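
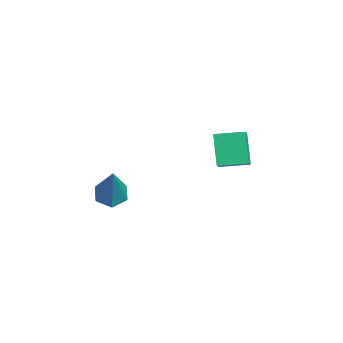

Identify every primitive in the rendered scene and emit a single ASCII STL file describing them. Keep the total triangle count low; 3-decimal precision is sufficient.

solid 
facet normal -0.650 0.343 -0.678
outer loop
vertex 1.36 2.703 1.544
vertex 1.747 3.702 1.678
vertex 2.217 2.494 0.617
endloop
endfacet
facet normal -0.359 -0.925 -0.123
outer loop
vertex 2.893 2.138 1.322
vertex 1.36 2.703 1.544
vertex 2.217 2.494 0.617
endloop
endfacet
facet normal -0.651 0.342 -0.678
outer loop
vertex 2.217 2.494 0.617
vertex 1.747 3.702 1.678
vertex 2.604 3.494 0.75
endloop
endfacet
facet normal 0.670 -0.163 -0.724
outer loop
vertex 2.604 3.494 0.75
vertex 2.893 2.138 1.322
vertex 2.217 2.494 0.617
endloop
endfacet
facet normal -0.670 0.162 0.724
outer loop
vertex 1.36 2.703 1.544
vertex 2.423 3.346 2.383
vertex 1.747 3.702 1.678
endloop
endfacet
facet normal -0.359 -0.925 -0.124
outer loop
vertex 2.036 2.346 2.25
vertex 1.36 2.703 1.544
vertex 2.893 2.138 1.322
endloop
endfacet
facet normal -0.670 0.163 0.724
outer loop
vertex 2.036 2.346 2.25
vertex 2.423 3.346 2.383
vertex 1.36 2.703 1.544
endloop
endfacet
facet normal 0.358 0.925 0.124
outer loop
vertex 1.747 3.702 1.678
vertex 2.423 3.346 2.383
vertex 2.604 3.494 0.75
endloop
endfacet
facet normal 0.670 -0.163 -0.724
outer loop
vertex 3.28 3.137 1.456
vertex 2.893 2.138 1.322
vertex 2.604 3.494 0.75
endloop
endfacet
facet normal 0.359 0.925 0.124
outer loop
vertex 2.604 3.494 0.75
vertex 2.423 3.346 2.383
vertex 3.28 3.137 1.456
endloop
endfacet
facet normal 0.651 -0.343 0.678
outer loop
vertex 3.28 3.137 1.456
vertex 2.036 2.346 2.25
vertex 2.893 2.138 1.322
endloop
endfacet
facet normal 0.650 -0.342 0.678
outer loop
vertex 2.423 3.346 2.383
vertex 2.036 2.346 2.25
vertex 3.28 3.137 1.456
endloop
endfacet
facet normal -0.407 0.093 -0.909
outer loop
vertex 2.456 -0.881 0.109
vertex 2.045 -1.309 0.249
vertex 1.925 -0.722 0.363
endloop
endfacet
facet normal 0.373 0.903 0.215
outer loop
vertex 2.456 -0.881 0.109
vertex 1.925 -0.722 0.363
vertex 2.835 -1.491 2.011
endloop
endfacet
facet normal -0.407 0.093 -0.909
outer loop
vertex 1.925 -0.722 0.363
vertex 2.045 -1.309 0.249
vertex 1.514 -1.15 0.503
endloop
endfacet
facet normal -0.488 0.656 0.576
outer loop
vertex 1.925 -0.722 0.363
vertex 1.514 -1.15 0.503
vertex 2.835 -1.491 2.011
endloop
endfacet
facet normal -0.407 0.094 -0.909
outer loop
vertex 1.514 -1.15 0.503
vertex 2.045 -1.309 0.249
vertex 1.633 -1.737 0.389
endloop
endfacet
facet normal -0.754 -0.269 0.599
outer loop
vertex 1.514 -1.15 0.503
vertex 1.633 -1.737 0.389
vertex 2.835 -1.491 2.011
endloop
endfacet
facet normal -0.407 0.094 -0.909
outer loop
vertex 1.633 -1.737 0.389
vertex 2.045 -1.309 0.249
vertex 2.164 -1.896 0.135
endloop
endfacet
facet normal -0.159 -0.952 0.262
outer loop
vertex 1.633 -1.737 0.389
vertex 2.164 -1.896 0.135
vertex 2.835 -1.491 2.011
endloop
endfacet
facet normal -0.408 0.094 -0.908
outer loop
vertex 2.164 -1.896 0.135
vertex 2.045 -1.309 0.249
vertex 2.576 -1.468 -0.006
endloop
endfacet
facet normal 0.701 -0.707 -0.098
outer loop
vertex 2.164 -1.896 0.135
vertex 2.576 -1.468 -0.006
vertex 2.835 -1.491 2.011
endloop
endfacet
facet normal -0.408 0.095 -0.908
outer loop
vertex 2.576 -1.468 -0.006
vertex 2.045 -1.309 0.249
vertex 2.456 -0.881 0.109
endloop
endfacet
facet normal 0.968 0.222 -0.122
outer loop
vertex 2.576 -1.468 -0.006
vertex 2.456 -0.881 0.109
vertex 2.835 -1.491 2.011
endloop
endfacet

endsolid


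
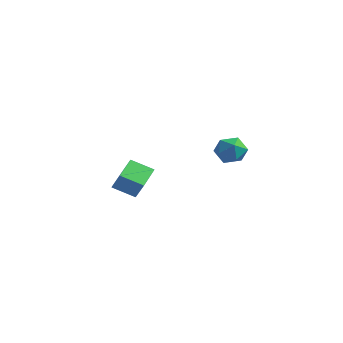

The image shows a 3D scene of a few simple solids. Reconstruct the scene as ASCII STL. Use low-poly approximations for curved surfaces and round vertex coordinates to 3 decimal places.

solid 
facet normal -0.559 0.091 -0.824
outer loop
vertex -4.128 -1.777 -1.434
vertex -4.689 -0.477 -0.91
vertex -3.179 -1.137 -2.007
endloop
endfacet
facet normal 0.371 -0.861 -0.347
outer loop
vertex -2.531 -1.243 -1.05
vertex -4.128 -1.777 -1.434
vertex -3.179 -1.137 -2.007
endloop
endfacet
facet normal -0.559 0.092 -0.824
outer loop
vertex -3.179 -1.137 -2.007
vertex -4.689 -0.477 -0.91
vertex -3.74 0.163 -1.482
endloop
endfacet
facet normal 0.742 0.500 -0.447
outer loop
vertex -3.74 0.163 -1.482
vertex -2.531 -1.243 -1.05
vertex -3.179 -1.137 -2.007
endloop
endfacet
facet normal -0.742 -0.500 0.447
outer loop
vertex -4.128 -1.777 -1.434
vertex -4.041 -0.583 0.047
vertex -4.689 -0.477 -0.91
endloop
endfacet
facet normal 0.371 -0.861 -0.347
outer loop
vertex -3.48 -1.883 -0.478
vertex -4.128 -1.777 -1.434
vertex -2.531 -1.243 -1.05
endloop
endfacet
facet normal -0.741 -0.500 0.447
outer loop
vertex -3.48 -1.883 -0.478
vertex -4.041 -0.583 0.047
vertex -4.128 -1.777 -1.434
endloop
endfacet
facet normal -0.372 0.861 0.347
outer loop
vertex -4.689 -0.477 -0.91
vertex -4.041 -0.583 0.047
vertex -3.74 0.163 -1.482
endloop
endfacet
facet normal 0.742 0.500 -0.447
outer loop
vertex -3.092 0.057 -0.526
vertex -2.531 -1.243 -1.05
vertex -3.74 0.163 -1.482
endloop
endfacet
facet normal -0.371 0.861 0.347
outer loop
vertex -3.74 0.163 -1.482
vertex -4.041 -0.583 0.047
vertex -3.092 0.057 -0.526
endloop
endfacet
facet normal 0.559 -0.091 0.824
outer loop
vertex -3.092 0.057 -0.526
vertex -3.48 -1.883 -0.478
vertex -2.531 -1.243 -1.05
endloop
endfacet
facet normal 0.559 -0.091 0.824
outer loop
vertex -4.041 -0.583 0.047
vertex -3.48 -1.883 -0.478
vertex -3.092 0.057 -0.526
endloop
endfacet
facet normal -0.970 0.175 -0.171
outer loop
vertex 1.808 -0.316 1.771
vertex 1.609 -1.027 2.173
vertex 1.664 -0.304 2.6
endloop
endfacet
facet normal -0.606 0.787 -0.117
outer loop
vertex 1.808 -0.316 1.771
vertex 1.664 -0.304 2.6
vertex 2.302 0.14 2.277
endloop
endfacet
facet normal -0.094 0.784 -0.614
outer loop
vertex 1.808 -0.316 1.771
vertex 2.302 0.14 2.277
vertex 2.641 -0.309 1.652
endloop
endfacet
facet normal -0.141 0.172 -0.975
outer loop
vertex 1.808 -0.316 1.771
vertex 2.641 -0.309 1.652
vertex 2.212 -1.03 1.587
endloop
endfacet
facet normal -0.683 -0.205 -0.701
outer loop
vertex 1.808 -0.316 1.771
vertex 2.212 -1.03 1.587
vertex 1.609 -1.027 2.173
endloop
endfacet
facet normal -0.292 0.800 0.524
outer loop
vertex 2.302 0.14 2.277
vertex 1.664 -0.304 2.6
vertex 2.408 -0.29 2.993
endloop
endfacet
facet normal -0.880 -0.190 0.435
outer loop
vertex 1.664 -0.304 2.6
vertex 1.609 -1.027 2.173
vertex 1.979 -1.011 2.928
endloop
endfacet
facet normal -0.415 -0.806 -0.423
outer loop
vertex 1.609 -1.027 2.173
vertex 2.212 -1.03 1.587
vertex 2.318 -1.46 2.303
endloop
endfacet
facet normal 0.461 -0.196 -0.866
outer loop
vertex 2.212 -1.03 1.587
vertex 2.641 -0.309 1.652
vertex 2.956 -1.016 1.98
endloop
endfacet
facet normal 0.537 0.796 -0.280
outer loop
vertex 2.641 -0.309 1.652
vertex 2.302 0.14 2.277
vertex 3.011 -0.293 2.407
endloop
endfacet
facet normal 0.141 -0.172 0.975
outer loop
vertex 2.812 -1.004 2.809
vertex 2.408 -0.29 2.993
vertex 1.979 -1.011 2.928
endloop
endfacet
facet normal 0.094 -0.784 0.614
outer loop
vertex 2.812 -1.004 2.809
vertex 1.979 -1.011 2.928
vertex 2.318 -1.46 2.303
endloop
endfacet
facet normal 0.606 -0.787 0.117
outer loop
vertex 2.812 -1.004 2.809
vertex 2.318 -1.46 2.303
vertex 2.956 -1.016 1.98
endloop
endfacet
facet normal 0.970 -0.175 0.171
outer loop
vertex 2.812 -1.004 2.809
vertex 2.956 -1.016 1.98
vertex 3.011 -0.293 2.407
endloop
endfacet
facet normal 0.683 0.205 0.701
outer loop
vertex 2.812 -1.004 2.809
vertex 3.011 -0.293 2.407
vertex 2.408 -0.29 2.993
endloop
endfacet
facet normal -0.461 0.196 0.866
outer loop
vertex 1.979 -1.011 2.928
vertex 2.408 -0.29 2.993
vertex 1.664 -0.304 2.6
endloop
endfacet
facet normal -0.537 -0.796 0.280
outer loop
vertex 2.318 -1.46 2.303
vertex 1.979 -1.011 2.928
vertex 1.609 -1.027 2.173
endloop
endfacet
facet normal 0.292 -0.800 -0.524
outer loop
vertex 2.956 -1.016 1.98
vertex 2.318 -1.46 2.303
vertex 2.212 -1.03 1.587
endloop
endfacet
facet normal 0.880 0.190 -0.435
outer loop
vertex 3.011 -0.293 2.407
vertex 2.956 -1.016 1.98
vertex 2.641 -0.309 1.652
endloop
endfacet
facet normal 0.415 0.806 0.423
outer loop
vertex 2.408 -0.29 2.993
vertex 3.011 -0.293 2.407
vertex 2.302 0.14 2.277
endloop
endfacet

endsolid


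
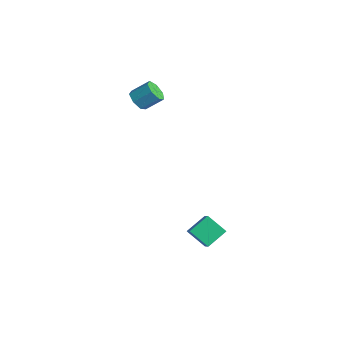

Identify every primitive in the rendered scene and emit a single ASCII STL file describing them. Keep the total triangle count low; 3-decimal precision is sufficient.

solid 
facet normal -0.670 0.351 -0.654
outer loop
vertex 2.764 -2.803 -3.148
vertex 3.676 -2.357 -3.842
vertex 2.811 -3.856 -3.761
endloop
endfacet
facet normal -0.741 -0.362 0.565
outer loop
vertex 4.044 -4.503 -2.558
vertex 2.764 -2.803 -3.148
vertex 2.811 -3.856 -3.761
endloop
endfacet
facet normal -0.670 0.351 -0.654
outer loop
vertex 2.811 -3.856 -3.761
vertex 3.676 -2.357 -3.842
vertex 3.723 -3.411 -4.456
endloop
endfacet
facet normal 0.038 -0.863 -0.503
outer loop
vertex 3.723 -3.411 -4.456
vertex 4.044 -4.503 -2.558
vertex 2.811 -3.856 -3.761
endloop
endfacet
facet normal -0.039 0.863 0.504
outer loop
vertex 2.764 -2.803 -3.148
vertex 4.909 -3.004 -2.639
vertex 3.676 -2.357 -3.842
endloop
endfacet
facet normal -0.741 -0.362 0.565
outer loop
vertex 3.997 -3.449 -1.944
vertex 2.764 -2.803 -3.148
vertex 4.044 -4.503 -2.558
endloop
endfacet
facet normal -0.038 0.864 0.503
outer loop
vertex 3.997 -3.449 -1.944
vertex 4.909 -3.004 -2.639
vertex 2.764 -2.803 -3.148
endloop
endfacet
facet normal 0.741 0.362 -0.565
outer loop
vertex 3.676 -2.357 -3.842
vertex 4.909 -3.004 -2.639
vertex 3.723 -3.411 -4.456
endloop
endfacet
facet normal 0.039 -0.863 -0.503
outer loop
vertex 4.956 -4.057 -3.252
vertex 4.044 -4.503 -2.558
vertex 3.723 -3.411 -4.456
endloop
endfacet
facet normal 0.741 0.362 -0.565
outer loop
vertex 3.723 -3.411 -4.456
vertex 4.909 -3.004 -2.639
vertex 4.956 -4.057 -3.252
endloop
endfacet
facet normal 0.670 -0.351 0.654
outer loop
vertex 4.956 -4.057 -3.252
vertex 3.997 -3.449 -1.944
vertex 4.044 -4.503 -2.558
endloop
endfacet
facet normal 0.670 -0.351 0.654
outer loop
vertex 4.909 -3.004 -2.639
vertex 3.997 -3.449 -1.944
vertex 4.956 -4.057 -3.252
endloop
endfacet
facet normal -0.395 -0.679 -0.619
outer loop
vertex -2.013 -3.827 2.702
vertex -2.376 -3.347 2.407
vertex -1.761 -3.562 2.25
endloop
endfacet
facet normal 0.810 -0.576 0.114
outer loop
vertex -2.013 -3.827 2.702
vertex -1.761 -3.562 2.25
vertex -1.562 -3.054 3.407
endloop
endfacet
facet normal 0.810 -0.575 0.113
outer loop
vertex -1.562 -3.054 3.407
vertex -1.761 -3.562 2.25
vertex -1.31 -2.788 2.955
endloop
endfacet
facet normal 0.397 0.677 0.620
outer loop
vertex -1.562 -3.054 3.407
vertex -1.31 -2.788 2.955
vertex -1.924 -2.573 3.113
endloop
endfacet
facet normal -0.395 -0.679 -0.618
outer loop
vertex -1.761 -3.562 2.25
vertex -2.376 -3.347 2.407
vertex -1.972 -3.135 1.916
endloop
endfacet
facet normal 0.844 -0.003 -0.537
outer loop
vertex -1.761 -3.562 2.25
vertex -1.972 -3.135 1.916
vertex -1.31 -2.788 2.955
endloop
endfacet
facet normal 0.844 -0.003 -0.537
outer loop
vertex -1.31 -2.788 2.955
vertex -1.972 -3.135 1.916
vertex -1.52 -2.361 2.622
endloop
endfacet
facet normal 0.397 0.678 0.619
outer loop
vertex -1.31 -2.788 2.955
vertex -1.52 -2.361 2.622
vertex -1.924 -2.573 3.113
endloop
endfacet
facet normal -0.397 -0.677 -0.619
outer loop
vertex -1.972 -3.135 1.916
vertex -2.376 -3.347 2.407
vertex -2.487 -2.867 1.953
endloop
endfacet
facet normal 0.242 0.573 -0.783
outer loop
vertex -1.972 -3.135 1.916
vertex -2.487 -2.867 1.953
vertex -1.52 -2.361 2.622
endloop
endfacet
facet normal 0.242 0.573 -0.783
outer loop
vertex -1.52 -2.361 2.622
vertex -2.487 -2.867 1.953
vertex -2.035 -2.094 2.658
endloop
endfacet
facet normal 0.395 0.679 0.618
outer loop
vertex -1.52 -2.361 2.622
vertex -2.035 -2.094 2.658
vertex -1.924 -2.573 3.113
endloop
endfacet
facet normal -0.396 -0.678 -0.620
outer loop
vertex -2.487 -2.867 1.953
vertex -2.376 -3.347 2.407
vertex -2.918 -2.961 2.331
endloop
endfacet
facet normal -0.541 0.717 -0.439
outer loop
vertex -2.487 -2.867 1.953
vertex -2.918 -2.961 2.331
vertex -2.035 -2.094 2.658
endloop
endfacet
facet normal -0.541 0.717 -0.440
outer loop
vertex -2.035 -2.094 2.658
vertex -2.918 -2.961 2.331
vertex -2.467 -2.187 3.037
endloop
endfacet
facet normal 0.396 0.679 0.618
outer loop
vertex -2.035 -2.094 2.658
vertex -2.467 -2.187 3.037
vertex -1.924 -2.573 3.113
endloop
endfacet
facet normal -0.396 -0.678 -0.618
outer loop
vertex -2.918 -2.961 2.331
vertex -2.376 -3.347 2.407
vertex -2.941 -3.345 2.767
endloop
endfacet
facet normal -0.918 0.321 0.234
outer loop
vertex -2.918 -2.961 2.331
vertex -2.941 -3.345 2.767
vertex -2.467 -2.187 3.037
endloop
endfacet
facet normal -0.917 0.320 0.236
outer loop
vertex -2.467 -2.187 3.037
vertex -2.941 -3.345 2.767
vertex -2.489 -2.571 3.473
endloop
endfacet
facet normal 0.396 0.679 0.618
outer loop
vertex -2.467 -2.187 3.037
vertex -2.489 -2.571 3.473
vertex -1.924 -2.573 3.113
endloop
endfacet
facet normal -0.396 -0.679 -0.618
outer loop
vertex -2.941 -3.345 2.767
vertex -2.376 -3.347 2.407
vertex -2.538 -3.73 2.932
endloop
endfacet
facet normal -0.602 -0.317 0.733
outer loop
vertex -2.941 -3.345 2.767
vertex -2.538 -3.73 2.932
vertex -2.489 -2.571 3.473
endloop
endfacet
facet normal -0.603 -0.316 0.733
outer loop
vertex -2.489 -2.571 3.473
vertex -2.538 -3.73 2.932
vertex -2.087 -2.957 3.637
endloop
endfacet
facet normal 0.397 0.677 0.620
outer loop
vertex -2.489 -2.571 3.473
vertex -2.087 -2.957 3.637
vertex -1.924 -2.573 3.113
endloop
endfacet
facet normal -0.396 -0.679 -0.618
outer loop
vertex -2.538 -3.73 2.932
vertex -2.376 -3.347 2.407
vertex -2.013 -3.827 2.702
endloop
endfacet
facet normal 0.165 -0.715 0.679
outer loop
vertex -2.538 -3.73 2.932
vertex -2.013 -3.827 2.702
vertex -2.087 -2.957 3.637
endloop
endfacet
facet normal 0.165 -0.715 0.679
outer loop
vertex -2.087 -2.957 3.637
vertex -2.013 -3.827 2.702
vertex -1.562 -3.054 3.407
endloop
endfacet
facet normal 0.397 0.677 0.620
outer loop
vertex -2.087 -2.957 3.637
vertex -1.562 -3.054 3.407
vertex -1.924 -2.573 3.113
endloop
endfacet

endsolid


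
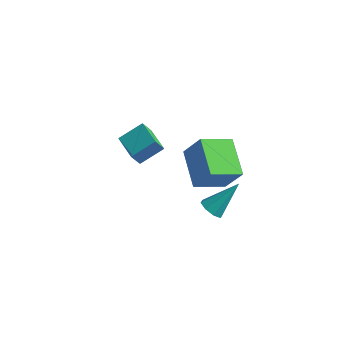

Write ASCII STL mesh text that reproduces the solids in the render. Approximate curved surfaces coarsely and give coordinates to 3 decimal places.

solid 
facet normal -0.628 0.687 0.365
outer loop
vertex -0.684 1.011 -0.24
vertex 0.296 2.259 -0.904
vertex -1.532 0.956 -1.597
endloop
endfacet
facet normal -0.570 -0.726 0.386
outer loop
vertex -0.256 -0.439 -2.336
vertex -0.684 1.011 -0.24
vertex -1.532 0.956 -1.597
endloop
endfacet
facet normal -0.628 0.687 0.364
outer loop
vertex -1.532 0.956 -1.597
vertex 0.296 2.259 -0.904
vertex -0.551 2.204 -2.26
endloop
endfacet
facet normal -0.529 -0.035 -0.848
outer loop
vertex -0.551 2.204 -2.26
vertex -0.256 -0.439 -2.336
vertex -1.532 0.956 -1.597
endloop
endfacet
facet normal 0.529 0.035 0.848
outer loop
vertex -0.684 1.011 -0.24
vertex 1.572 0.864 -1.643
vertex 0.296 2.259 -0.904
endloop
endfacet
facet normal -0.570 -0.726 0.386
outer loop
vertex 0.591 -0.384 -0.98
vertex -0.684 1.011 -0.24
vertex -0.256 -0.439 -2.336
endloop
endfacet
facet normal 0.529 0.034 0.848
outer loop
vertex 0.591 -0.384 -0.98
vertex 1.572 0.864 -1.643
vertex -0.684 1.011 -0.24
endloop
endfacet
facet normal 0.570 0.726 -0.385
outer loop
vertex 0.296 2.259 -0.904
vertex 1.572 0.864 -1.643
vertex -0.551 2.204 -2.26
endloop
endfacet
facet normal -0.530 -0.035 -0.847
outer loop
vertex 0.724 0.809 -3.0
vertex -0.256 -0.439 -2.336
vertex -0.551 2.204 -2.26
endloop
endfacet
facet normal 0.570 0.726 -0.386
outer loop
vertex -0.551 2.204 -2.26
vertex 1.572 0.864 -1.643
vertex 0.724 0.809 -3.0
endloop
endfacet
facet normal 0.628 -0.687 -0.365
outer loop
vertex 0.724 0.809 -3.0
vertex 0.591 -0.384 -0.98
vertex -0.256 -0.439 -2.336
endloop
endfacet
facet normal 0.628 -0.687 -0.365
outer loop
vertex 1.572 0.864 -1.643
vertex 0.591 -0.384 -0.98
vertex 0.724 0.809 -3.0
endloop
endfacet
facet normal -0.536 -0.689 -0.489
outer loop
vertex -3.735 -0.005 -2.243
vertex -4.878 0.793 -2.115
vertex -3.526 0.43 -3.085
endloop
endfacet
facet normal 0.817 -0.570 -0.092
outer loop
vertex -2.782 1.387 -2.405
vertex -3.735 -0.005 -2.243
vertex -3.526 0.43 -3.085
endloop
endfacet
facet normal -0.536 -0.689 -0.489
outer loop
vertex -3.526 0.43 -3.085
vertex -4.878 0.793 -2.115
vertex -4.669 1.228 -2.957
endloop
endfacet
facet normal 0.216 0.448 -0.867
outer loop
vertex -4.669 1.228 -2.957
vertex -2.782 1.387 -2.405
vertex -3.526 0.43 -3.085
endloop
endfacet
facet normal -0.216 -0.448 0.867
outer loop
vertex -3.735 -0.005 -2.243
vertex -4.134 1.75 -1.435
vertex -4.878 0.793 -2.115
endloop
endfacet
facet normal 0.817 -0.570 -0.092
outer loop
vertex -2.991 0.952 -1.563
vertex -3.735 -0.005 -2.243
vertex -2.782 1.387 -2.405
endloop
endfacet
facet normal -0.216 -0.448 0.867
outer loop
vertex -2.991 0.952 -1.563
vertex -4.134 1.75 -1.435
vertex -3.735 -0.005 -2.243
endloop
endfacet
facet normal -0.817 0.570 0.092
outer loop
vertex -4.878 0.793 -2.115
vertex -4.134 1.75 -1.435
vertex -4.669 1.228 -2.957
endloop
endfacet
facet normal 0.216 0.448 -0.867
outer loop
vertex -3.925 2.185 -2.277
vertex -2.782 1.387 -2.405
vertex -4.669 1.228 -2.957
endloop
endfacet
facet normal -0.817 0.570 0.092
outer loop
vertex -4.669 1.228 -2.957
vertex -4.134 1.75 -1.435
vertex -3.925 2.185 -2.277
endloop
endfacet
facet normal 0.536 0.689 0.489
outer loop
vertex -3.925 2.185 -2.277
vertex -2.991 0.952 -1.563
vertex -2.782 1.387 -2.405
endloop
endfacet
facet normal 0.536 0.689 0.489
outer loop
vertex -4.134 1.75 -1.435
vertex -2.991 0.952 -1.563
vertex -3.925 2.185 -2.277
endloop
endfacet
facet normal -0.419 -0.582 -0.697
outer loop
vertex 2.236 -3.213 -0.443
vertex 1.88 -2.739 -0.625
vertex 2.44 -2.953 -0.783
endloop
endfacet
facet normal 0.889 -0.397 0.229
outer loop
vertex 2.236 -3.213 -0.443
vertex 2.44 -2.953 -0.783
vertex 2.64 -1.681 0.645
endloop
endfacet
facet normal -0.419 -0.580 -0.698
outer loop
vertex 2.44 -2.953 -0.783
vertex 1.88 -2.739 -0.625
vertex 2.317 -2.567 -1.03
endloop
endfacet
facet normal 0.956 0.139 -0.258
outer loop
vertex 2.44 -2.953 -0.783
vertex 2.317 -2.567 -1.03
vertex 2.64 -1.681 0.645
endloop
endfacet
facet normal -0.418 -0.582 -0.698
outer loop
vertex 2.317 -2.567 -1.03
vertex 1.88 -2.739 -0.625
vertex 1.937 -2.282 -1.04
endloop
endfacet
facet normal 0.537 0.699 -0.473
outer loop
vertex 2.317 -2.567 -1.03
vertex 1.937 -2.282 -1.04
vertex 2.64 -1.681 0.645
endloop
endfacet
facet normal -0.418 -0.582 -0.698
outer loop
vertex 1.937 -2.282 -1.04
vertex 1.88 -2.739 -0.625
vertex 1.524 -2.265 -0.807
endloop
endfacet
facet normal -0.123 0.950 -0.287
outer loop
vertex 1.937 -2.282 -1.04
vertex 1.524 -2.265 -0.807
vertex 2.64 -1.681 0.645
endloop
endfacet
facet normal -0.417 -0.581 -0.699
outer loop
vertex 1.524 -2.265 -0.807
vertex 1.88 -2.739 -0.625
vertex 1.32 -2.526 -0.468
endloop
endfacet
facet normal -0.638 0.746 0.190
outer loop
vertex 1.524 -2.265 -0.807
vertex 1.32 -2.526 -0.468
vertex 2.64 -1.681 0.645
endloop
endfacet
facet normal -0.417 -0.582 -0.698
outer loop
vertex 1.32 -2.526 -0.468
vertex 1.88 -2.739 -0.625
vertex 1.443 -2.912 -0.22
endloop
endfacet
facet normal -0.705 0.210 0.677
outer loop
vertex 1.32 -2.526 -0.468
vertex 1.443 -2.912 -0.22
vertex 2.64 -1.681 0.645
endloop
endfacet
facet normal -0.417 -0.582 -0.698
outer loop
vertex 1.443 -2.912 -0.22
vertex 1.88 -2.739 -0.625
vertex 1.823 -3.196 -0.21
endloop
endfacet
facet normal -0.285 -0.350 0.892
outer loop
vertex 1.443 -2.912 -0.22
vertex 1.823 -3.196 -0.21
vertex 2.64 -1.681 0.645
endloop
endfacet
facet normal -0.418 -0.582 -0.698
outer loop
vertex 1.823 -3.196 -0.21
vertex 1.88 -2.739 -0.625
vertex 2.236 -3.213 -0.443
endloop
endfacet
facet normal 0.374 -0.601 0.707
outer loop
vertex 1.823 -3.196 -0.21
vertex 2.236 -3.213 -0.443
vertex 2.64 -1.681 0.645
endloop
endfacet

endsolid


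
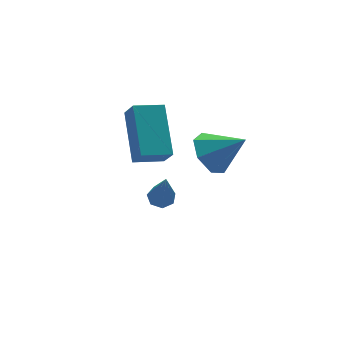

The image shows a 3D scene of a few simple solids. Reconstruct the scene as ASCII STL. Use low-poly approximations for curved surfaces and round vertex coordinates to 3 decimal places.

solid 
facet normal -0.966 0.177 0.190
outer loop
vertex 0.978 3.421 2.04
vertex 0.937 3.996 1.297
vertex 0.441 1.802 0.815
endloop
endfacet
facet normal 0.043 -0.612 0.790
outer loop
vertex 1.523 1.604 0.603
vertex 0.978 3.421 2.04
vertex 0.441 1.802 0.815
endloop
endfacet
facet normal -0.966 0.177 0.190
outer loop
vertex 0.441 1.802 0.815
vertex 0.937 3.996 1.297
vertex 0.4 2.377 0.073
endloop
endfacet
facet normal -0.255 -0.771 -0.583
outer loop
vertex 0.4 2.377 0.073
vertex 1.523 1.604 0.603
vertex 0.441 1.802 0.815
endloop
endfacet
facet normal 0.255 0.771 0.583
outer loop
vertex 0.978 3.421 2.04
vertex 2.019 3.798 1.085
vertex 0.937 3.996 1.297
endloop
endfacet
facet normal 0.044 -0.612 0.790
outer loop
vertex 2.06 3.223 1.827
vertex 0.978 3.421 2.04
vertex 1.523 1.604 0.603
endloop
endfacet
facet normal 0.256 0.771 0.583
outer loop
vertex 2.06 3.223 1.827
vertex 2.019 3.798 1.085
vertex 0.978 3.421 2.04
endloop
endfacet
facet normal -0.043 0.612 -0.790
outer loop
vertex 0.937 3.996 1.297
vertex 2.019 3.798 1.085
vertex 0.4 2.377 0.073
endloop
endfacet
facet normal -0.256 -0.771 -0.583
outer loop
vertex 1.482 2.179 -0.14
vertex 1.523 1.604 0.603
vertex 0.4 2.377 0.073
endloop
endfacet
facet normal -0.043 0.612 -0.790
outer loop
vertex 0.4 2.377 0.073
vertex 2.019 3.798 1.085
vertex 1.482 2.179 -0.14
endloop
endfacet
facet normal 0.966 -0.177 -0.190
outer loop
vertex 1.482 2.179 -0.14
vertex 2.06 3.223 1.827
vertex 1.523 1.604 0.603
endloop
endfacet
facet normal 0.966 -0.176 -0.190
outer loop
vertex 2.019 3.798 1.085
vertex 2.06 3.223 1.827
vertex 1.482 2.179 -0.14
endloop
endfacet
facet normal 0.138 0.445 -0.885
outer loop
vertex 2.114 2.571 -2.416
vertex 1.622 2.658 -2.449
vertex 1.978 2.947 -2.248
endloop
endfacet
facet normal 0.883 0.116 0.455
outer loop
vertex 2.114 2.571 -2.416
vertex 1.978 2.947 -2.248
vertex 1.358 1.802 -0.751
endloop
endfacet
facet normal 0.138 0.445 -0.885
outer loop
vertex 1.978 2.947 -2.248
vertex 1.622 2.658 -2.449
vertex 1.574 3.106 -2.231
endloop
endfacet
facet normal 0.300 0.693 0.655
outer loop
vertex 1.978 2.947 -2.248
vertex 1.574 3.106 -2.231
vertex 1.358 1.802 -0.751
endloop
endfacet
facet normal 0.138 0.445 -0.885
outer loop
vertex 1.574 3.106 -2.231
vertex 1.622 2.658 -2.449
vertex 1.207 2.928 -2.378
endloop
endfacet
facet normal -0.532 0.672 0.515
outer loop
vertex 1.574 3.106 -2.231
vertex 1.207 2.928 -2.378
vertex 1.358 1.802 -0.751
endloop
endfacet
facet normal 0.138 0.445 -0.885
outer loop
vertex 1.207 2.928 -2.378
vertex 1.622 2.658 -2.449
vertex 1.153 2.547 -2.578
endloop
endfacet
facet normal -0.988 0.067 0.138
outer loop
vertex 1.207 2.928 -2.378
vertex 1.153 2.547 -2.578
vertex 1.358 1.802 -0.751
endloop
endfacet
facet normal 0.137 0.448 -0.884
outer loop
vertex 1.153 2.547 -2.578
vertex 1.622 2.658 -2.449
vertex 1.452 2.25 -2.682
endloop
endfacet
facet normal -0.724 -0.663 -0.189
outer loop
vertex 1.153 2.547 -2.578
vertex 1.452 2.25 -2.682
vertex 1.358 1.802 -0.751
endloop
endfacet
facet normal 0.139 0.447 -0.884
outer loop
vertex 1.452 2.25 -2.682
vertex 1.622 2.658 -2.449
vertex 1.88 2.261 -2.609
endloop
endfacet
facet normal 0.063 -0.973 -0.223
outer loop
vertex 1.452 2.25 -2.682
vertex 1.88 2.261 -2.609
vertex 1.358 1.802 -0.751
endloop
endfacet
facet normal 0.138 0.446 -0.884
outer loop
vertex 1.88 2.261 -2.609
vertex 1.622 2.658 -2.449
vertex 2.114 2.571 -2.416
endloop
endfacet
facet normal 0.777 -0.626 0.064
outer loop
vertex 1.88 2.261 -2.609
vertex 2.114 2.571 -2.416
vertex 1.358 1.802 -0.751
endloop
endfacet
facet normal -0.614 0.501 -0.610
outer loop
vertex 2.388 0.256 1.907
vertex 1.801 -0.382 1.974
vertex 1.889 0.328 2.468
endloop
endfacet
facet normal 0.673 0.514 0.532
outer loop
vertex 2.388 0.256 1.907
vertex 1.889 0.328 2.468
vertex 2.679 -1.098 2.846
endloop
endfacet
facet normal -0.613 0.501 -0.611
outer loop
vertex 1.889 0.328 2.468
vertex 1.801 -0.382 1.974
vertex 1.323 -0.134 2.657
endloop
endfacet
facet normal 0.077 0.295 0.952
outer loop
vertex 1.889 0.328 2.468
vertex 1.323 -0.134 2.657
vertex 2.679 -1.098 2.846
endloop
endfacet
facet normal -0.613 0.501 -0.611
outer loop
vertex 1.323 -0.134 2.657
vertex 1.801 -0.382 1.974
vertex 1.117 -0.784 2.331
endloop
endfacet
facet normal -0.355 -0.327 0.876
outer loop
vertex 1.323 -0.134 2.657
vertex 1.117 -0.784 2.331
vertex 2.679 -1.098 2.846
endloop
endfacet
facet normal -0.613 0.502 -0.610
outer loop
vertex 1.117 -0.784 2.331
vertex 1.801 -0.382 1.974
vertex 1.426 -1.13 1.736
endloop
endfacet
facet normal -0.297 -0.884 0.360
outer loop
vertex 1.117 -0.784 2.331
vertex 1.426 -1.13 1.736
vertex 2.679 -1.098 2.846
endloop
endfacet
facet normal -0.612 0.501 -0.611
outer loop
vertex 1.426 -1.13 1.736
vertex 1.801 -0.382 1.974
vertex 2.018 -0.914 1.32
endloop
endfacet
facet normal 0.206 -0.957 -0.204
outer loop
vertex 1.426 -1.13 1.736
vertex 2.018 -0.914 1.32
vertex 2.679 -1.098 2.846
endloop
endfacet
facet normal -0.614 0.500 -0.611
outer loop
vertex 2.018 -0.914 1.32
vertex 1.801 -0.382 1.974
vertex 2.446 -0.296 1.396
endloop
endfacet
facet normal 0.777 -0.490 -0.396
outer loop
vertex 2.018 -0.914 1.32
vertex 2.446 -0.296 1.396
vertex 2.679 -1.098 2.846
endloop
endfacet
facet normal -0.614 0.501 -0.610
outer loop
vertex 2.446 -0.296 1.396
vertex 1.801 -0.382 1.974
vertex 2.388 0.256 1.907
endloop
endfacet
facet normal 0.984 0.165 -0.067
outer loop
vertex 2.446 -0.296 1.396
vertex 2.388 0.256 1.907
vertex 2.679 -1.098 2.846
endloop
endfacet

endsolid


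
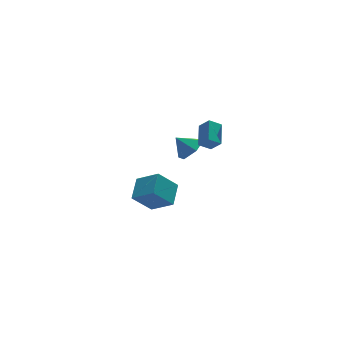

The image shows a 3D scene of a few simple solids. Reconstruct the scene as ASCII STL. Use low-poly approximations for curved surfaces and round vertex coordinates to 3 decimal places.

solid 
facet normal -0.517 0.652 -0.554
outer loop
vertex -3.802 3.358 -4.095
vertex -2.902 4.662 -3.4
vertex -2.511 3.205 -5.481
endloop
endfacet
facet normal -0.520 -0.754 -0.402
outer loop
vertex -1.538 1.978 -4.44
vertex -3.802 3.358 -4.095
vertex -2.511 3.205 -5.481
endloop
endfacet
facet normal -0.517 0.652 -0.554
outer loop
vertex -2.511 3.205 -5.481
vertex -2.902 4.662 -3.4
vertex -1.611 4.509 -4.786
endloop
endfacet
facet normal 0.679 -0.080 -0.729
outer loop
vertex -1.611 4.509 -4.786
vertex -1.538 1.978 -4.44
vertex -2.511 3.205 -5.481
endloop
endfacet
facet normal -0.679 0.080 0.729
outer loop
vertex -3.802 3.358 -4.095
vertex -1.929 3.435 -2.359
vertex -2.902 4.662 -3.4
endloop
endfacet
facet normal -0.520 -0.754 -0.402
outer loop
vertex -2.829 2.131 -3.054
vertex -3.802 3.358 -4.095
vertex -1.538 1.978 -4.44
endloop
endfacet
facet normal -0.679 0.080 0.729
outer loop
vertex -2.829 2.131 -3.054
vertex -1.929 3.435 -2.359
vertex -3.802 3.358 -4.095
endloop
endfacet
facet normal 0.520 0.754 0.402
outer loop
vertex -2.902 4.662 -3.4
vertex -1.929 3.435 -2.359
vertex -1.611 4.509 -4.786
endloop
endfacet
facet normal 0.679 -0.080 -0.729
outer loop
vertex -0.638 3.282 -3.745
vertex -1.538 1.978 -4.44
vertex -1.611 4.509 -4.786
endloop
endfacet
facet normal 0.520 0.754 0.402
outer loop
vertex -1.611 4.509 -4.786
vertex -1.929 3.435 -2.359
vertex -0.638 3.282 -3.745
endloop
endfacet
facet normal 0.517 -0.652 0.554
outer loop
vertex -0.638 3.282 -3.745
vertex -2.829 2.131 -3.054
vertex -1.538 1.978 -4.44
endloop
endfacet
facet normal 0.517 -0.652 0.554
outer loop
vertex -1.929 3.435 -2.359
vertex -2.829 2.131 -3.054
vertex -0.638 3.282 -3.745
endloop
endfacet
facet normal -0.400 0.559 -0.727
outer loop
vertex -0.777 -0.123 4.127
vertex 0.006 -0.243 3.604
vertex -1.434 -1.467 3.455
endloop
endfacet
facet normal -0.824 0.127 0.552
outer loop
vertex -1.026 -2.037 4.196
vertex -0.777 -0.123 4.127
vertex -1.434 -1.467 3.455
endloop
endfacet
facet normal -0.400 0.559 -0.727
outer loop
vertex -1.434 -1.467 3.455
vertex 0.006 -0.243 3.604
vertex -0.65 -1.588 2.931
endloop
endfacet
facet normal -0.400 -0.820 -0.410
outer loop
vertex -0.65 -1.588 2.931
vertex -1.026 -2.037 4.196
vertex -1.434 -1.467 3.455
endloop
endfacet
facet normal 0.400 0.820 0.410
outer loop
vertex -0.777 -0.123 4.127
vertex 0.414 -0.813 4.345
vertex 0.006 -0.243 3.604
endloop
endfacet
facet normal -0.825 0.127 0.550
outer loop
vertex -0.37 -0.692 4.869
vertex -0.777 -0.123 4.127
vertex -1.026 -2.037 4.196
endloop
endfacet
facet normal 0.400 0.820 0.409
outer loop
vertex -0.37 -0.692 4.869
vertex 0.414 -0.813 4.345
vertex -0.777 -0.123 4.127
endloop
endfacet
facet normal 0.825 -0.126 -0.551
outer loop
vertex 0.006 -0.243 3.604
vertex 0.414 -0.813 4.345
vertex -0.65 -1.588 2.931
endloop
endfacet
facet normal -0.399 -0.820 -0.410
outer loop
vertex -0.243 -2.157 3.673
vertex -1.026 -2.037 4.196
vertex -0.65 -1.588 2.931
endloop
endfacet
facet normal 0.825 -0.128 -0.551
outer loop
vertex -0.65 -1.588 2.931
vertex 0.414 -0.813 4.345
vertex -0.243 -2.157 3.673
endloop
endfacet
facet normal 0.400 -0.559 0.727
outer loop
vertex -0.243 -2.157 3.673
vertex -0.37 -0.692 4.869
vertex -1.026 -2.037 4.196
endloop
endfacet
facet normal 0.400 -0.559 0.727
outer loop
vertex 0.414 -0.813 4.345
vertex -0.37 -0.692 4.869
vertex -0.243 -2.157 3.673
endloop
endfacet
facet normal 0.589 -0.390 -0.708
outer loop
vertex 0.397 1.769 1.198
vertex -0.322 2.037 0.452
vertex 0.453 2.724 0.719
endloop
endfacet
facet normal 0.331 0.407 0.851
outer loop
vertex 0.397 1.769 1.198
vertex 0.453 2.724 0.719
vertex -1.118 2.563 1.408
endloop
endfacet
facet normal 0.589 -0.390 -0.708
outer loop
vertex 0.453 2.724 0.719
vertex -0.322 2.037 0.452
vertex -0.266 2.992 -0.027
endloop
endfacet
facet normal 0.037 0.951 0.306
outer loop
vertex 0.453 2.724 0.719
vertex -0.266 2.992 -0.027
vertex -1.118 2.563 1.408
endloop
endfacet
facet normal 0.589 -0.390 -0.708
outer loop
vertex -0.266 2.992 -0.027
vertex -0.322 2.037 0.452
vertex -1.042 2.305 -0.294
endloop
endfacet
facet normal -0.628 0.765 -0.144
outer loop
vertex -0.266 2.992 -0.027
vertex -1.042 2.305 -0.294
vertex -1.118 2.563 1.408
endloop
endfacet
facet normal 0.589 -0.390 -0.708
outer loop
vertex -1.042 2.305 -0.294
vertex -0.322 2.037 0.452
vertex -1.098 1.35 0.185
endloop
endfacet
facet normal -0.998 0.034 -0.050
outer loop
vertex -1.042 2.305 -0.294
vertex -1.098 1.35 0.185
vertex -1.118 2.563 1.408
endloop
endfacet
facet normal 0.589 -0.390 -0.708
outer loop
vertex -1.098 1.35 0.185
vertex -0.322 2.037 0.452
vertex -0.379 1.082 0.931
endloop
endfacet
facet normal -0.703 -0.510 0.495
outer loop
vertex -1.098 1.35 0.185
vertex -0.379 1.082 0.931
vertex -1.118 2.563 1.408
endloop
endfacet
facet normal 0.589 -0.390 -0.708
outer loop
vertex -0.379 1.082 0.931
vertex -0.322 2.037 0.452
vertex 0.397 1.769 1.198
endloop
endfacet
facet normal -0.039 -0.324 0.945
outer loop
vertex -0.379 1.082 0.931
vertex 0.397 1.769 1.198
vertex -1.118 2.563 1.408
endloop
endfacet

endsolid


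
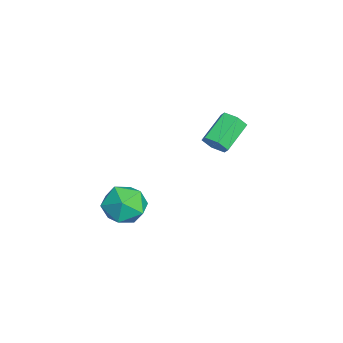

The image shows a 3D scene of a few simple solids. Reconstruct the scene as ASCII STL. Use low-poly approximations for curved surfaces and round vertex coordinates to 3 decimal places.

solid 
facet normal -0.488 0.210 0.847
outer loop
vertex 1.365 -0.422 -0.491
vertex 0.424 -0.859 -0.925
vertex 1.137 -1.514 -0.352
endloop
endfacet
facet normal 0.203 0.082 0.976
outer loop
vertex 1.365 -0.422 -0.491
vertex 1.137 -1.514 -0.352
vertex 2.184 -1.185 -0.597
endloop
endfacet
facet normal 0.587 0.547 0.597
outer loop
vertex 1.365 -0.422 -0.491
vertex 2.184 -1.185 -0.597
vertex 2.119 -0.326 -1.321
endloop
endfacet
facet normal 0.134 0.963 0.233
outer loop
vertex 1.365 -0.422 -0.491
vertex 2.119 -0.326 -1.321
vertex 1.03 -0.125 -1.524
endloop
endfacet
facet normal -0.529 0.754 0.389
outer loop
vertex 1.365 -0.422 -0.491
vertex 1.03 -0.125 -1.524
vertex 0.424 -0.859 -0.925
endloop
endfacet
facet normal 0.353 -0.574 0.739
outer loop
vertex 2.184 -1.185 -0.597
vertex 1.137 -1.514 -0.352
vertex 1.75 -2.095 -1.096
endloop
endfacet
facet normal -0.764 -0.367 0.531
outer loop
vertex 1.137 -1.514 -0.352
vertex 0.424 -0.859 -0.925
vertex 0.661 -1.894 -1.299
endloop
endfacet
facet normal -0.832 0.513 -0.213
outer loop
vertex 0.424 -0.859 -0.925
vertex 1.03 -0.125 -1.524
vertex 0.596 -1.035 -2.023
endloop
endfacet
facet normal 0.244 0.852 -0.464
outer loop
vertex 1.03 -0.125 -1.524
vertex 2.119 -0.326 -1.321
vertex 1.643 -0.706 -2.268
endloop
endfacet
facet normal 0.976 0.179 0.124
outer loop
vertex 2.119 -0.326 -1.321
vertex 2.184 -1.185 -0.597
vertex 2.356 -1.361 -1.695
endloop
endfacet
facet normal -0.134 -0.963 -0.233
outer loop
vertex 1.415 -1.798 -2.129
vertex 1.75 -2.095 -1.096
vertex 0.661 -1.894 -1.299
endloop
endfacet
facet normal -0.587 -0.547 -0.597
outer loop
vertex 1.415 -1.798 -2.129
vertex 0.661 -1.894 -1.299
vertex 0.596 -1.035 -2.023
endloop
endfacet
facet normal -0.203 -0.082 -0.976
outer loop
vertex 1.415 -1.798 -2.129
vertex 0.596 -1.035 -2.023
vertex 1.643 -0.706 -2.268
endloop
endfacet
facet normal 0.488 -0.210 -0.847
outer loop
vertex 1.415 -1.798 -2.129
vertex 1.643 -0.706 -2.268
vertex 2.356 -1.361 -1.695
endloop
endfacet
facet normal 0.529 -0.754 -0.389
outer loop
vertex 1.415 -1.798 -2.129
vertex 2.356 -1.361 -1.695
vertex 1.75 -2.095 -1.096
endloop
endfacet
facet normal -0.244 -0.852 0.464
outer loop
vertex 0.661 -1.894 -1.299
vertex 1.75 -2.095 -1.096
vertex 1.137 -1.514 -0.352
endloop
endfacet
facet normal -0.976 -0.179 -0.124
outer loop
vertex 0.596 -1.035 -2.023
vertex 0.661 -1.894 -1.299
vertex 0.424 -0.859 -0.925
endloop
endfacet
facet normal -0.353 0.574 -0.739
outer loop
vertex 1.643 -0.706 -2.268
vertex 0.596 -1.035 -2.023
vertex 1.03 -0.125 -1.524
endloop
endfacet
facet normal 0.764 0.367 -0.531
outer loop
vertex 2.356 -1.361 -1.695
vertex 1.643 -0.706 -2.268
vertex 2.119 -0.326 -1.321
endloop
endfacet
facet normal 0.832 -0.513 0.213
outer loop
vertex 1.75 -2.095 -1.096
vertex 2.356 -1.361 -1.695
vertex 2.184 -1.185 -0.597
endloop
endfacet
facet normal 0.677 -0.529 -0.512
outer loop
vertex -2.764 2.968 -0.425
vertex -3.241 2.836 -0.92
vertex -2.834 3.404 -0.968
endloop
endfacet
facet normal 0.728 0.577 0.369
outer loop
vertex -2.764 2.968 -0.425
vertex -2.834 3.404 -0.968
vertex -3.903 3.855 0.435
endloop
endfacet
facet normal 0.728 0.577 0.369
outer loop
vertex -3.903 3.855 0.435
vertex -2.834 3.404 -0.968
vertex -3.973 4.291 -0.108
endloop
endfacet
facet normal -0.677 0.528 0.512
outer loop
vertex -3.903 3.855 0.435
vertex -3.973 4.291 -0.108
vertex -4.379 3.724 -0.06
endloop
endfacet
facet normal 0.677 -0.529 -0.512
outer loop
vertex -2.834 3.404 -0.968
vertex -3.241 2.836 -0.92
vertex -3.311 3.272 -1.463
endloop
endfacet
facet normal 0.277 0.828 -0.488
outer loop
vertex -2.834 3.404 -0.968
vertex -3.311 3.272 -1.463
vertex -3.973 4.291 -0.108
endloop
endfacet
facet normal 0.278 0.828 -0.487
outer loop
vertex -3.973 4.291 -0.108
vertex -3.311 3.272 -1.463
vertex -4.45 4.16 -0.603
endloop
endfacet
facet normal -0.677 0.528 0.513
outer loop
vertex -3.973 4.291 -0.108
vertex -4.45 4.16 -0.603
vertex -4.379 3.724 -0.06
endloop
endfacet
facet normal 0.677 -0.528 -0.512
outer loop
vertex -3.311 3.272 -1.463
vertex -3.241 2.836 -0.92
vertex -3.717 2.705 -1.415
endloop
endfacet
facet normal -0.451 0.251 -0.856
outer loop
vertex -3.311 3.272 -1.463
vertex -3.717 2.705 -1.415
vertex -4.45 4.16 -0.603
endloop
endfacet
facet normal -0.452 0.250 -0.856
outer loop
vertex -4.45 4.16 -0.603
vertex -3.717 2.705 -1.415
vertex -4.856 3.592 -0.555
endloop
endfacet
facet normal -0.678 0.528 0.512
outer loop
vertex -4.45 4.16 -0.603
vertex -4.856 3.592 -0.555
vertex -4.379 3.724 -0.06
endloop
endfacet
facet normal 0.677 -0.528 -0.512
outer loop
vertex -3.717 2.705 -1.415
vertex -3.241 2.836 -0.92
vertex -3.647 2.269 -0.872
endloop
endfacet
facet normal -0.728 -0.577 -0.369
outer loop
vertex -3.717 2.705 -1.415
vertex -3.647 2.269 -0.872
vertex -4.856 3.592 -0.555
endloop
endfacet
facet normal -0.728 -0.577 -0.369
outer loop
vertex -4.856 3.592 -0.555
vertex -3.647 2.269 -0.872
vertex -4.786 3.156 -0.012
endloop
endfacet
facet normal -0.677 0.529 0.512
outer loop
vertex -4.856 3.592 -0.555
vertex -4.786 3.156 -0.012
vertex -4.379 3.724 -0.06
endloop
endfacet
facet normal 0.677 -0.528 -0.513
outer loop
vertex -3.647 2.269 -0.872
vertex -3.241 2.836 -0.92
vertex -3.17 2.4 -0.377
endloop
endfacet
facet normal -0.278 -0.828 0.487
outer loop
vertex -3.647 2.269 -0.872
vertex -3.17 2.4 -0.377
vertex -4.786 3.156 -0.012
endloop
endfacet
facet normal -0.277 -0.828 0.488
outer loop
vertex -4.786 3.156 -0.012
vertex -3.17 2.4 -0.377
vertex -4.309 3.288 0.483
endloop
endfacet
facet normal -0.677 0.529 0.512
outer loop
vertex -4.786 3.156 -0.012
vertex -4.309 3.288 0.483
vertex -4.379 3.724 -0.06
endloop
endfacet
facet normal 0.678 -0.528 -0.512
outer loop
vertex -3.17 2.4 -0.377
vertex -3.241 2.836 -0.92
vertex -2.764 2.968 -0.425
endloop
endfacet
facet normal 0.451 -0.250 0.856
outer loop
vertex -3.17 2.4 -0.377
vertex -2.764 2.968 -0.425
vertex -4.309 3.288 0.483
endloop
endfacet
facet normal 0.451 -0.251 0.856
outer loop
vertex -4.309 3.288 0.483
vertex -2.764 2.968 -0.425
vertex -3.903 3.855 0.435
endloop
endfacet
facet normal -0.677 0.528 0.512
outer loop
vertex -4.309 3.288 0.483
vertex -3.903 3.855 0.435
vertex -4.379 3.724 -0.06
endloop
endfacet

endsolid


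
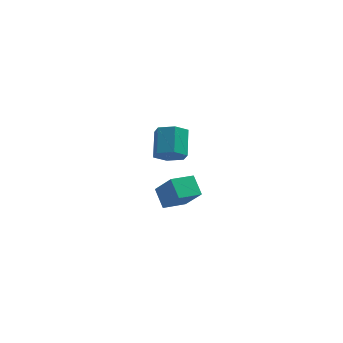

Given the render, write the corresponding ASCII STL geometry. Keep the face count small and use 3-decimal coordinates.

solid 
facet normal -0.056 -0.822 -0.567
outer loop
vertex -2.875 2.041 -0.564
vertex -3.461 1.777 -0.123
vertex -3.612 2.218 -0.748
endloop
endfacet
facet normal 0.323 0.522 -0.789
outer loop
vertex -2.875 2.041 -0.564
vertex -3.612 2.218 -0.748
vertex -2.793 3.207 0.241
endloop
endfacet
facet normal 0.322 0.523 -0.789
outer loop
vertex -2.793 3.207 0.241
vertex -3.612 2.218 -0.748
vertex -3.53 3.385 0.058
endloop
endfacet
facet normal 0.058 0.822 0.567
outer loop
vertex -2.793 3.207 0.241
vertex -3.53 3.385 0.058
vertex -3.379 2.943 0.683
endloop
endfacet
facet normal -0.058 -0.822 -0.566
outer loop
vertex -3.612 2.218 -0.748
vertex -3.461 1.777 -0.123
vertex -4.198 1.955 -0.306
endloop
endfacet
facet normal -0.657 0.459 -0.598
outer loop
vertex -3.612 2.218 -0.748
vertex -4.198 1.955 -0.306
vertex -3.53 3.385 0.058
endloop
endfacet
facet normal -0.657 0.459 -0.598
outer loop
vertex -3.53 3.385 0.058
vertex -4.198 1.955 -0.306
vertex -4.116 3.121 0.499
endloop
endfacet
facet normal 0.057 0.822 0.567
outer loop
vertex -3.53 3.385 0.058
vertex -4.116 3.121 0.499
vertex -3.379 2.943 0.683
endloop
endfacet
facet normal -0.058 -0.822 -0.567
outer loop
vertex -4.198 1.955 -0.306
vertex -3.461 1.777 -0.123
vertex -4.047 1.513 0.319
endloop
endfacet
facet normal -0.979 -0.063 0.192
outer loop
vertex -4.198 1.955 -0.306
vertex -4.047 1.513 0.319
vertex -4.116 3.121 0.499
endloop
endfacet
facet normal -0.979 -0.063 0.192
outer loop
vertex -4.116 3.121 0.499
vertex -4.047 1.513 0.319
vertex -3.965 2.679 1.124
endloop
endfacet
facet normal 0.057 0.822 0.567
outer loop
vertex -4.116 3.121 0.499
vertex -3.965 2.679 1.124
vertex -3.379 2.943 0.683
endloop
endfacet
facet normal -0.058 -0.822 -0.567
outer loop
vertex -4.047 1.513 0.319
vertex -3.461 1.777 -0.123
vertex -3.31 1.335 0.502
endloop
endfacet
facet normal -0.322 -0.522 0.789
outer loop
vertex -4.047 1.513 0.319
vertex -3.31 1.335 0.502
vertex -3.965 2.679 1.124
endloop
endfacet
facet normal -0.323 -0.522 0.789
outer loop
vertex -3.965 2.679 1.124
vertex -3.31 1.335 0.502
vertex -3.228 2.502 1.308
endloop
endfacet
facet normal 0.056 0.822 0.567
outer loop
vertex -3.965 2.679 1.124
vertex -3.228 2.502 1.308
vertex -3.379 2.943 0.683
endloop
endfacet
facet normal -0.057 -0.822 -0.567
outer loop
vertex -3.31 1.335 0.502
vertex -3.461 1.777 -0.123
vertex -2.724 1.599 0.061
endloop
endfacet
facet normal 0.657 -0.459 0.598
outer loop
vertex -3.31 1.335 0.502
vertex -2.724 1.599 0.061
vertex -3.228 2.502 1.308
endloop
endfacet
facet normal 0.657 -0.459 0.598
outer loop
vertex -3.228 2.502 1.308
vertex -2.724 1.599 0.061
vertex -2.642 2.765 0.866
endloop
endfacet
facet normal 0.058 0.822 0.566
outer loop
vertex -3.228 2.502 1.308
vertex -2.642 2.765 0.866
vertex -3.379 2.943 0.683
endloop
endfacet
facet normal -0.057 -0.822 -0.567
outer loop
vertex -2.724 1.599 0.061
vertex -3.461 1.777 -0.123
vertex -2.875 2.041 -0.564
endloop
endfacet
facet normal 0.979 0.063 -0.192
outer loop
vertex -2.724 1.599 0.061
vertex -2.875 2.041 -0.564
vertex -2.642 2.765 0.866
endloop
endfacet
facet normal 0.979 0.063 -0.192
outer loop
vertex -2.642 2.765 0.866
vertex -2.875 2.041 -0.564
vertex -2.793 3.207 0.241
endloop
endfacet
facet normal 0.058 0.822 0.567
outer loop
vertex -2.642 2.765 0.866
vertex -2.793 3.207 0.241
vertex -3.379 2.943 0.683
endloop
endfacet
facet normal -0.456 0.414 -0.788
outer loop
vertex -4.218 -2.354 1.08
vertex -3.271 -1.792 0.827
vertex -3.919 -3.116 0.506
endloop
endfacet
facet normal -0.838 -0.498 0.224
outer loop
vertex -3.289 -3.688 1.593
vertex -4.218 -2.354 1.08
vertex -3.919 -3.116 0.506
endloop
endfacet
facet normal -0.456 0.414 -0.788
outer loop
vertex -3.919 -3.116 0.506
vertex -3.271 -1.792 0.827
vertex -2.972 -2.554 0.253
endloop
endfacet
facet normal 0.299 -0.762 -0.574
outer loop
vertex -2.972 -2.554 0.253
vertex -3.289 -3.688 1.593
vertex -3.919 -3.116 0.506
endloop
endfacet
facet normal -0.299 0.762 0.574
outer loop
vertex -4.218 -2.354 1.08
vertex -2.641 -2.364 1.914
vertex -3.271 -1.792 0.827
endloop
endfacet
facet normal -0.838 -0.498 0.224
outer loop
vertex -3.588 -2.926 2.167
vertex -4.218 -2.354 1.08
vertex -3.289 -3.688 1.593
endloop
endfacet
facet normal -0.299 0.762 0.574
outer loop
vertex -3.588 -2.926 2.167
vertex -2.641 -2.364 1.914
vertex -4.218 -2.354 1.08
endloop
endfacet
facet normal 0.838 0.498 -0.224
outer loop
vertex -3.271 -1.792 0.827
vertex -2.641 -2.364 1.914
vertex -2.972 -2.554 0.253
endloop
endfacet
facet normal 0.299 -0.762 -0.574
outer loop
vertex -2.342 -3.126 1.34
vertex -3.289 -3.688 1.593
vertex -2.972 -2.554 0.253
endloop
endfacet
facet normal 0.838 0.498 -0.224
outer loop
vertex -2.972 -2.554 0.253
vertex -2.641 -2.364 1.914
vertex -2.342 -3.126 1.34
endloop
endfacet
facet normal 0.456 -0.414 0.788
outer loop
vertex -2.342 -3.126 1.34
vertex -3.588 -2.926 2.167
vertex -3.289 -3.688 1.593
endloop
endfacet
facet normal 0.456 -0.414 0.788
outer loop
vertex -2.641 -2.364 1.914
vertex -3.588 -2.926 2.167
vertex -2.342 -3.126 1.34
endloop
endfacet

endsolid


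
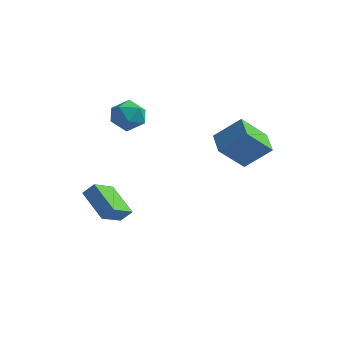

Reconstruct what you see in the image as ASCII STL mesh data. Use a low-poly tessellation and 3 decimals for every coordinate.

solid 
facet normal -0.452 -0.537 0.712
outer loop
vertex 2.728 2.872 2.829
vertex 1.881 4.047 3.178
vertex 1.401 2.295 1.552
endloop
endfacet
facet normal 0.568 -0.789 -0.234
outer loop
vertex 2.359 3.433 0.042
vertex 2.728 2.872 2.829
vertex 1.401 2.295 1.552
endloop
endfacet
facet normal -0.452 -0.537 0.712
outer loop
vertex 1.401 2.295 1.552
vertex 1.881 4.047 3.178
vertex 0.554 3.47 1.901
endloop
endfacet
facet normal -0.688 -0.299 -0.662
outer loop
vertex 0.554 3.47 1.901
vertex 2.359 3.433 0.042
vertex 1.401 2.295 1.552
endloop
endfacet
facet normal 0.688 0.299 0.662
outer loop
vertex 2.728 2.872 2.829
vertex 2.839 5.185 1.668
vertex 1.881 4.047 3.178
endloop
endfacet
facet normal 0.568 -0.789 -0.234
outer loop
vertex 3.686 4.01 1.319
vertex 2.728 2.872 2.829
vertex 2.359 3.433 0.042
endloop
endfacet
facet normal 0.688 0.299 0.662
outer loop
vertex 3.686 4.01 1.319
vertex 2.839 5.185 1.668
vertex 2.728 2.872 2.829
endloop
endfacet
facet normal -0.568 0.789 0.234
outer loop
vertex 1.881 4.047 3.178
vertex 2.839 5.185 1.668
vertex 0.554 3.47 1.901
endloop
endfacet
facet normal -0.688 -0.299 -0.662
outer loop
vertex 1.512 4.608 0.391
vertex 2.359 3.433 0.042
vertex 0.554 3.47 1.901
endloop
endfacet
facet normal -0.568 0.789 0.234
outer loop
vertex 0.554 3.47 1.901
vertex 2.839 5.185 1.668
vertex 1.512 4.608 0.391
endloop
endfacet
facet normal 0.452 0.537 -0.712
outer loop
vertex 1.512 4.608 0.391
vertex 3.686 4.01 1.319
vertex 2.359 3.433 0.042
endloop
endfacet
facet normal 0.452 0.537 -0.712
outer loop
vertex 2.839 5.185 1.668
vertex 3.686 4.01 1.319
vertex 1.512 4.608 0.391
endloop
endfacet
facet normal -0.053 0.930 0.364
outer loop
vertex -4.446 3.503 2.676
vertex -4.133 3.133 3.668
vertex -3.374 3.462 2.937
endloop
endfacet
facet normal 0.116 0.937 -0.330
outer loop
vertex -4.446 3.503 2.676
vertex -3.374 3.462 2.937
vertex -3.71 3.15 1.932
endloop
endfacet
facet normal -0.404 0.604 -0.687
outer loop
vertex -4.446 3.503 2.676
vertex -3.71 3.15 1.932
vertex -4.677 2.629 2.043
endloop
endfacet
facet normal -0.895 0.391 -0.214
outer loop
vertex -4.446 3.503 2.676
vertex -4.677 2.629 2.043
vertex -4.938 2.618 3.115
endloop
endfacet
facet normal -0.678 0.593 0.435
outer loop
vertex -4.446 3.503 2.676
vertex -4.938 2.618 3.115
vertex -4.133 3.133 3.668
endloop
endfacet
facet normal 0.717 0.561 -0.414
outer loop
vertex -3.71 3.15 1.932
vertex -3.374 3.462 2.937
vertex -2.942 2.562 2.465
endloop
endfacet
facet normal 0.444 0.550 0.708
outer loop
vertex -3.374 3.462 2.937
vertex -4.133 3.133 3.668
vertex -3.203 2.551 3.537
endloop
endfacet
facet normal -0.568 0.004 0.823
outer loop
vertex -4.133 3.133 3.668
vertex -4.938 2.618 3.115
vertex -4.17 2.03 3.648
endloop
endfacet
facet normal -0.919 -0.322 -0.227
outer loop
vertex -4.938 2.618 3.115
vertex -4.677 2.629 2.043
vertex -4.506 1.718 2.643
endloop
endfacet
facet normal -0.126 0.022 -0.992
outer loop
vertex -4.677 2.629 2.043
vertex -3.71 3.15 1.932
vertex -3.747 2.047 1.912
endloop
endfacet
facet normal 0.895 -0.391 0.214
outer loop
vertex -3.434 1.677 2.904
vertex -2.942 2.562 2.465
vertex -3.203 2.551 3.537
endloop
endfacet
facet normal 0.404 -0.604 0.687
outer loop
vertex -3.434 1.677 2.904
vertex -3.203 2.551 3.537
vertex -4.17 2.03 3.648
endloop
endfacet
facet normal -0.116 -0.937 0.330
outer loop
vertex -3.434 1.677 2.904
vertex -4.17 2.03 3.648
vertex -4.506 1.718 2.643
endloop
endfacet
facet normal 0.053 -0.930 -0.364
outer loop
vertex -3.434 1.677 2.904
vertex -4.506 1.718 2.643
vertex -3.747 2.047 1.912
endloop
endfacet
facet normal 0.678 -0.593 -0.435
outer loop
vertex -3.434 1.677 2.904
vertex -3.747 2.047 1.912
vertex -2.942 2.562 2.465
endloop
endfacet
facet normal 0.919 0.322 0.227
outer loop
vertex -3.203 2.551 3.537
vertex -2.942 2.562 2.465
vertex -3.374 3.462 2.937
endloop
endfacet
facet normal 0.126 -0.022 0.992
outer loop
vertex -4.17 2.03 3.648
vertex -3.203 2.551 3.537
vertex -4.133 3.133 3.668
endloop
endfacet
facet normal -0.717 -0.561 0.414
outer loop
vertex -4.506 1.718 2.643
vertex -4.17 2.03 3.648
vertex -4.938 2.618 3.115
endloop
endfacet
facet normal -0.444 -0.550 -0.708
outer loop
vertex -3.747 2.047 1.912
vertex -4.506 1.718 2.643
vertex -4.677 2.629 2.043
endloop
endfacet
facet normal 0.568 -0.004 -0.823
outer loop
vertex -2.942 2.562 2.465
vertex -3.747 2.047 1.912
vertex -3.71 3.15 1.932
endloop
endfacet
facet normal -0.620 -0.310 -0.721
outer loop
vertex -3.02 -2.152 -2.241
vertex -4.623 -1.244 -1.253
vertex -2.729 -0.672 -3.128
endloop
endfacet
facet normal 0.767 -0.434 -0.473
outer loop
vertex -2.177 -0.396 -2.487
vertex -3.02 -2.152 -2.241
vertex -2.729 -0.672 -3.128
endloop
endfacet
facet normal -0.620 -0.310 -0.721
outer loop
vertex -2.729 -0.672 -3.128
vertex -4.623 -1.244 -1.253
vertex -4.331 0.236 -2.141
endloop
endfacet
facet normal 0.167 0.845 -0.507
outer loop
vertex -4.331 0.236 -2.141
vertex -2.177 -0.396 -2.487
vertex -2.729 -0.672 -3.128
endloop
endfacet
facet normal -0.166 -0.846 0.507
outer loop
vertex -3.02 -2.152 -2.241
vertex -4.071 -0.968 -0.612
vertex -4.623 -1.244 -1.253
endloop
endfacet
facet normal 0.767 -0.434 -0.472
outer loop
vertex -2.469 -1.876 -1.599
vertex -3.02 -2.152 -2.241
vertex -2.177 -0.396 -2.487
endloop
endfacet
facet normal -0.167 -0.846 0.507
outer loop
vertex -2.469 -1.876 -1.599
vertex -4.071 -0.968 -0.612
vertex -3.02 -2.152 -2.241
endloop
endfacet
facet normal -0.766 0.435 0.473
outer loop
vertex -4.623 -1.244 -1.253
vertex -4.071 -0.968 -0.612
vertex -4.331 0.236 -2.141
endloop
endfacet
facet normal 0.167 0.846 -0.507
outer loop
vertex -3.78 0.512 -1.499
vertex -2.177 -0.396 -2.487
vertex -4.331 0.236 -2.141
endloop
endfacet
facet normal -0.767 0.434 0.472
outer loop
vertex -4.331 0.236 -2.141
vertex -4.071 -0.968 -0.612
vertex -3.78 0.512 -1.499
endloop
endfacet
facet normal 0.620 0.310 0.721
outer loop
vertex -3.78 0.512 -1.499
vertex -2.469 -1.876 -1.599
vertex -2.177 -0.396 -2.487
endloop
endfacet
facet normal 0.620 0.310 0.721
outer loop
vertex -4.071 -0.968 -0.612
vertex -2.469 -1.876 -1.599
vertex -3.78 0.512 -1.499
endloop
endfacet

endsolid


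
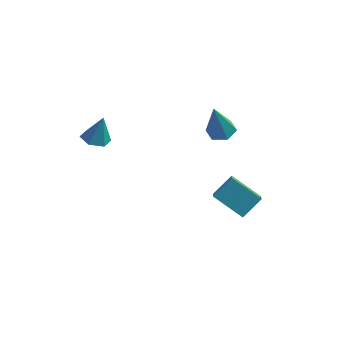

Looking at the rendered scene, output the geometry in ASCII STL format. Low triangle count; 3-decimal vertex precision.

solid 
facet normal -0.449 -0.638 -0.626
outer loop
vertex 3.83 1.693 -3.907
vertex 2.254 1.864 -2.952
vertex 3.341 3.07 -4.959
endloop
endfacet
facet normal 0.851 -0.092 -0.517
outer loop
vertex 3.966 3.956 -4.088
vertex 3.83 1.693 -3.907
vertex 3.341 3.07 -4.959
endloop
endfacet
facet normal -0.449 -0.637 -0.626
outer loop
vertex 3.341 3.07 -4.959
vertex 2.254 1.864 -2.952
vertex 1.766 3.241 -4.003
endloop
endfacet
facet normal -0.271 0.765 -0.584
outer loop
vertex 1.766 3.241 -4.003
vertex 3.966 3.956 -4.088
vertex 3.341 3.07 -4.959
endloop
endfacet
facet normal 0.271 -0.765 0.584
outer loop
vertex 3.83 1.693 -3.907
vertex 2.879 2.75 -2.081
vertex 2.254 1.864 -2.952
endloop
endfacet
facet normal 0.851 -0.092 -0.516
outer loop
vertex 4.454 2.579 -3.037
vertex 3.83 1.693 -3.907
vertex 3.966 3.956 -4.088
endloop
endfacet
facet normal 0.272 -0.765 0.584
outer loop
vertex 4.454 2.579 -3.037
vertex 2.879 2.75 -2.081
vertex 3.83 1.693 -3.907
endloop
endfacet
facet normal -0.851 0.093 0.517
outer loop
vertex 2.254 1.864 -2.952
vertex 2.879 2.75 -2.081
vertex 1.766 3.241 -4.003
endloop
endfacet
facet normal -0.271 0.765 -0.584
outer loop
vertex 2.39 4.127 -3.133
vertex 3.966 3.956 -4.088
vertex 1.766 3.241 -4.003
endloop
endfacet
facet normal -0.851 0.092 0.517
outer loop
vertex 1.766 3.241 -4.003
vertex 2.879 2.75 -2.081
vertex 2.39 4.127 -3.133
endloop
endfacet
facet normal 0.449 0.637 0.627
outer loop
vertex 2.39 4.127 -3.133
vertex 4.454 2.579 -3.037
vertex 3.966 3.956 -4.088
endloop
endfacet
facet normal 0.449 0.638 0.626
outer loop
vertex 2.879 2.75 -2.081
vertex 4.454 2.579 -3.037
vertex 2.39 4.127 -3.133
endloop
endfacet
facet normal -0.232 -0.146 -0.962
outer loop
vertex -2.201 -0.792 1.504
vertex -2.833 -0.379 1.594
vertex -2.185 -0.041 1.386
endloop
endfacet
facet normal 0.983 0.008 0.182
outer loop
vertex -2.201 -0.792 1.504
vertex -2.185 -0.041 1.386
vertex -2.487 -0.161 3.026
endloop
endfacet
facet normal -0.232 -0.148 -0.962
outer loop
vertex -2.185 -0.041 1.386
vertex -2.833 -0.379 1.594
vertex -2.817 0.371 1.475
endloop
endfacet
facet normal 0.555 0.816 0.162
outer loop
vertex -2.185 -0.041 1.386
vertex -2.817 0.371 1.475
vertex -2.487 -0.161 3.026
endloop
endfacet
facet normal -0.232 -0.148 -0.962
outer loop
vertex -2.817 0.371 1.475
vertex -2.833 -0.379 1.594
vertex -3.465 0.033 1.683
endloop
endfacet
facet normal -0.334 0.867 0.369
outer loop
vertex -2.817 0.371 1.475
vertex -3.465 0.033 1.683
vertex -2.487 -0.161 3.026
endloop
endfacet
facet normal -0.231 -0.146 -0.962
outer loop
vertex -3.465 0.033 1.683
vertex -2.833 -0.379 1.594
vertex -3.481 -0.717 1.801
endloop
endfacet
facet normal -0.796 0.111 0.595
outer loop
vertex -3.465 0.033 1.683
vertex -3.481 -0.717 1.801
vertex -2.487 -0.161 3.026
endloop
endfacet
facet normal -0.231 -0.146 -0.962
outer loop
vertex -3.481 -0.717 1.801
vertex -2.833 -0.379 1.594
vertex -2.849 -1.13 1.712
endloop
endfacet
facet normal -0.369 -0.697 0.615
outer loop
vertex -3.481 -0.717 1.801
vertex -2.849 -1.13 1.712
vertex -2.487 -0.161 3.026
endloop
endfacet
facet normal -0.232 -0.146 -0.962
outer loop
vertex -2.849 -1.13 1.712
vertex -2.833 -0.379 1.594
vertex -2.201 -0.792 1.504
endloop
endfacet
facet normal 0.522 -0.749 0.409
outer loop
vertex -2.849 -1.13 1.712
vertex -2.201 -0.792 1.504
vertex -2.487 -0.161 3.026
endloop
endfacet
facet normal 0.084 0.302 -0.950
outer loop
vertex 2.662 2.641 0.83
vertex 2.148 3.186 0.958
vertex 2.887 3.326 1.068
endloop
endfacet
facet normal 0.882 -0.384 0.272
outer loop
vertex 2.662 2.641 0.83
vertex 2.887 3.326 1.068
vertex 1.972 2.554 2.942
endloop
endfacet
facet normal 0.084 0.302 -0.950
outer loop
vertex 2.887 3.326 1.068
vertex 2.148 3.186 0.958
vertex 2.373 3.872 1.196
endloop
endfacet
facet normal 0.673 0.508 0.538
outer loop
vertex 2.887 3.326 1.068
vertex 2.373 3.872 1.196
vertex 1.972 2.554 2.942
endloop
endfacet
facet normal 0.084 0.302 -0.950
outer loop
vertex 2.373 3.872 1.196
vertex 2.148 3.186 0.958
vertex 1.634 3.731 1.086
endloop
endfacet
facet normal -0.235 0.801 0.551
outer loop
vertex 2.373 3.872 1.196
vertex 1.634 3.731 1.086
vertex 1.972 2.554 2.942
endloop
endfacet
facet normal 0.085 0.303 -0.949
outer loop
vertex 1.634 3.731 1.086
vertex 2.148 3.186 0.958
vertex 1.41 3.045 0.847
endloop
endfacet
facet normal -0.933 0.201 0.297
outer loop
vertex 1.634 3.731 1.086
vertex 1.41 3.045 0.847
vertex 1.972 2.554 2.942
endloop
endfacet
facet normal 0.085 0.302 -0.950
outer loop
vertex 1.41 3.045 0.847
vertex 2.148 3.186 0.958
vertex 1.923 2.5 0.72
endloop
endfacet
facet normal -0.724 -0.689 0.033
outer loop
vertex 1.41 3.045 0.847
vertex 1.923 2.5 0.72
vertex 1.972 2.554 2.942
endloop
endfacet
facet normal 0.084 0.302 -0.950
outer loop
vertex 1.923 2.5 0.72
vertex 2.148 3.186 0.958
vertex 2.662 2.641 0.83
endloop
endfacet
facet normal 0.185 -0.983 0.020
outer loop
vertex 1.923 2.5 0.72
vertex 2.662 2.641 0.83
vertex 1.972 2.554 2.942
endloop
endfacet

endsolid


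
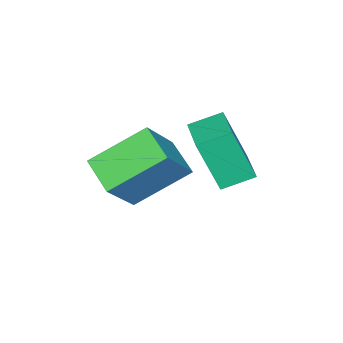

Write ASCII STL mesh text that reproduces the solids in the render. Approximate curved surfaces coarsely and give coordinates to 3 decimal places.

solid 
facet normal -0.645 0.004 -0.764
outer loop
vertex -1.359 -1.445 -0.387
vertex -2.379 -0.548 0.478
vertex -0.927 -0.606 -0.747
endloop
endfacet
facet normal 0.634 -0.557 -0.537
outer loop
vertex 0.059 -0.612 0.422
vertex -1.359 -1.445 -0.387
vertex -0.927 -0.606 -0.747
endloop
endfacet
facet normal -0.645 0.004 -0.764
outer loop
vertex -0.927 -0.606 -0.747
vertex -2.379 -0.548 0.478
vertex -1.947 0.291 0.118
endloop
endfacet
facet normal 0.428 0.830 -0.357
outer loop
vertex -1.947 0.291 0.118
vertex 0.059 -0.612 0.422
vertex -0.927 -0.606 -0.747
endloop
endfacet
facet normal -0.428 -0.830 0.357
outer loop
vertex -1.359 -1.445 -0.387
vertex -1.393 -0.554 1.647
vertex -2.379 -0.548 0.478
endloop
endfacet
facet normal 0.634 -0.557 -0.537
outer loop
vertex -0.373 -1.451 0.782
vertex -1.359 -1.445 -0.387
vertex 0.059 -0.612 0.422
endloop
endfacet
facet normal -0.428 -0.830 0.357
outer loop
vertex -0.373 -1.451 0.782
vertex -1.393 -0.554 1.647
vertex -1.359 -1.445 -0.387
endloop
endfacet
facet normal -0.634 0.557 0.537
outer loop
vertex -2.379 -0.548 0.478
vertex -1.393 -0.554 1.647
vertex -1.947 0.291 0.118
endloop
endfacet
facet normal 0.428 0.830 -0.357
outer loop
vertex -0.961 0.285 1.287
vertex 0.059 -0.612 0.422
vertex -1.947 0.291 0.118
endloop
endfacet
facet normal -0.634 0.557 0.537
outer loop
vertex -1.947 0.291 0.118
vertex -1.393 -0.554 1.647
vertex -0.961 0.285 1.287
endloop
endfacet
facet normal 0.645 -0.004 0.764
outer loop
vertex -0.961 0.285 1.287
vertex -0.373 -1.451 0.782
vertex 0.059 -0.612 0.422
endloop
endfacet
facet normal 0.645 -0.004 0.764
outer loop
vertex -1.393 -0.554 1.647
vertex -0.373 -1.451 0.782
vertex -0.961 0.285 1.287
endloop
endfacet
facet normal -0.722 -0.676 -0.145
outer loop
vertex -1.548 0.404 2.06
vertex -2.118 0.951 2.347
vertex -1.749 0.912 0.695
endloop
endfacet
facet normal 0.678 -0.651 -0.342
outer loop
vertex -0.962 1.649 0.853
vertex -1.548 0.404 2.06
vertex -1.749 0.912 0.695
endloop
endfacet
facet normal -0.722 -0.676 -0.145
outer loop
vertex -1.749 0.912 0.695
vertex -2.118 0.951 2.347
vertex -2.318 1.458 0.981
endloop
endfacet
facet normal -0.136 0.345 -0.929
outer loop
vertex -2.318 1.458 0.981
vertex -0.962 1.649 0.853
vertex -1.749 0.912 0.695
endloop
endfacet
facet normal 0.137 -0.345 0.929
outer loop
vertex -1.548 0.404 2.06
vertex -1.331 1.688 2.505
vertex -2.118 0.951 2.347
endloop
endfacet
facet normal 0.679 -0.650 -0.341
outer loop
vertex -0.762 1.142 2.219
vertex -1.548 0.404 2.06
vertex -0.962 1.649 0.853
endloop
endfacet
facet normal 0.136 -0.345 0.929
outer loop
vertex -0.762 1.142 2.219
vertex -1.331 1.688 2.505
vertex -1.548 0.404 2.06
endloop
endfacet
facet normal -0.678 0.651 0.341
outer loop
vertex -2.118 0.951 2.347
vertex -1.331 1.688 2.505
vertex -2.318 1.458 0.981
endloop
endfacet
facet normal -0.136 0.345 -0.929
outer loop
vertex -1.532 2.196 1.14
vertex -0.962 1.649 0.853
vertex -2.318 1.458 0.981
endloop
endfacet
facet normal -0.679 0.650 0.342
outer loop
vertex -2.318 1.458 0.981
vertex -1.331 1.688 2.505
vertex -1.532 2.196 1.14
endloop
endfacet
facet normal 0.722 0.676 0.145
outer loop
vertex -1.532 2.196 1.14
vertex -0.762 1.142 2.219
vertex -0.962 1.649 0.853
endloop
endfacet
facet normal 0.722 0.676 0.145
outer loop
vertex -1.331 1.688 2.505
vertex -0.762 1.142 2.219
vertex -1.532 2.196 1.14
endloop
endfacet

endsolid


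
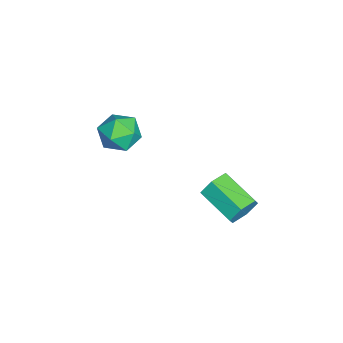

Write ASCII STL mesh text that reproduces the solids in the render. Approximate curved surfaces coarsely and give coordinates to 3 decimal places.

solid 
facet normal -0.937 0.209 0.279
outer loop
vertex -4.033 -3.182 -1.199
vertex -3.946 -3.79 -0.452
vertex -3.707 -2.859 -0.347
endloop
endfacet
facet normal -0.638 0.769 -0.047
outer loop
vertex -4.033 -3.182 -1.199
vertex -3.707 -2.859 -0.347
vertex -3.289 -2.563 -1.168
endloop
endfacet
facet normal -0.439 0.562 -0.701
outer loop
vertex -4.033 -3.182 -1.199
vertex -3.289 -2.563 -1.168
vertex -3.271 -3.312 -1.78
endloop
endfacet
facet normal -0.615 -0.125 -0.779
outer loop
vertex -4.033 -3.182 -1.199
vertex -3.271 -3.312 -1.78
vertex -3.676 -4.07 -1.338
endloop
endfacet
facet normal -0.923 -0.344 -0.173
outer loop
vertex -4.033 -3.182 -1.199
vertex -3.676 -4.07 -1.338
vertex -3.946 -3.79 -0.452
endloop
endfacet
facet normal -0.050 0.947 0.316
outer loop
vertex -3.289 -2.563 -1.168
vertex -3.707 -2.859 -0.347
vertex -2.744 -2.79 -0.402
endloop
endfacet
facet normal -0.534 0.042 0.844
outer loop
vertex -3.707 -2.859 -0.347
vertex -3.946 -3.79 -0.452
vertex -3.149 -3.548 0.04
endloop
endfacet
facet normal -0.513 -0.851 0.113
outer loop
vertex -3.946 -3.79 -0.452
vertex -3.676 -4.07 -1.338
vertex -3.131 -4.297 -0.572
endloop
endfacet
facet normal -0.014 -0.498 -0.867
outer loop
vertex -3.676 -4.07 -1.338
vertex -3.271 -3.312 -1.78
vertex -2.713 -4.001 -1.393
endloop
endfacet
facet normal 0.272 0.613 -0.742
outer loop
vertex -3.271 -3.312 -1.78
vertex -3.289 -2.563 -1.168
vertex -2.474 -3.07 -1.288
endloop
endfacet
facet normal 0.615 0.125 0.779
outer loop
vertex -2.387 -3.678 -0.541
vertex -2.744 -2.79 -0.402
vertex -3.149 -3.548 0.04
endloop
endfacet
facet normal 0.439 -0.562 0.701
outer loop
vertex -2.387 -3.678 -0.541
vertex -3.149 -3.548 0.04
vertex -3.131 -4.297 -0.572
endloop
endfacet
facet normal 0.638 -0.769 0.047
outer loop
vertex -2.387 -3.678 -0.541
vertex -3.131 -4.297 -0.572
vertex -2.713 -4.001 -1.393
endloop
endfacet
facet normal 0.937 -0.209 -0.279
outer loop
vertex -2.387 -3.678 -0.541
vertex -2.713 -4.001 -1.393
vertex -2.474 -3.07 -1.288
endloop
endfacet
facet normal 0.923 0.344 0.173
outer loop
vertex -2.387 -3.678 -0.541
vertex -2.474 -3.07 -1.288
vertex -2.744 -2.79 -0.402
endloop
endfacet
facet normal 0.014 0.498 0.867
outer loop
vertex -3.149 -3.548 0.04
vertex -2.744 -2.79 -0.402
vertex -3.707 -2.859 -0.347
endloop
endfacet
facet normal -0.272 -0.613 0.742
outer loop
vertex -3.131 -4.297 -0.572
vertex -3.149 -3.548 0.04
vertex -3.946 -3.79 -0.452
endloop
endfacet
facet normal 0.050 -0.947 -0.316
outer loop
vertex -2.713 -4.001 -1.393
vertex -3.131 -4.297 -0.572
vertex -3.676 -4.07 -1.338
endloop
endfacet
facet normal 0.534 -0.042 -0.844
outer loop
vertex -2.474 -3.07 -1.288
vertex -2.713 -4.001 -1.393
vertex -3.271 -3.312 -1.78
endloop
endfacet
facet normal 0.513 0.851 -0.113
outer loop
vertex -2.744 -2.79 -0.402
vertex -2.474 -3.07 -1.288
vertex -3.289 -2.563 -1.168
endloop
endfacet
facet normal 0.621 0.707 -0.339
outer loop
vertex 0.536 1.57 -1.51
vertex 0.105 1.657 -2.117
vertex -0.026 2.067 -1.503
endloop
endfacet
facet normal 0.232 0.249 0.940
outer loop
vertex 0.536 1.57 -1.51
vertex -0.026 2.067 -1.503
vertex -0.514 0.376 -0.935
endloop
endfacet
facet normal 0.231 0.249 0.941
outer loop
vertex -0.514 0.376 -0.935
vertex -0.026 2.067 -1.503
vertex -1.075 0.873 -0.929
endloop
endfacet
facet normal -0.622 -0.706 0.340
outer loop
vertex -0.514 0.376 -0.935
vertex -1.075 0.873 -0.929
vertex -0.945 0.463 -1.543
endloop
endfacet
facet normal 0.621 0.707 -0.339
outer loop
vertex -0.026 2.067 -1.503
vertex 0.105 1.657 -2.117
vertex -0.457 2.154 -2.11
endloop
endfacet
facet normal -0.533 0.698 0.478
outer loop
vertex -0.026 2.067 -1.503
vertex -0.457 2.154 -2.11
vertex -1.075 0.873 -0.929
endloop
endfacet
facet normal -0.533 0.698 0.478
outer loop
vertex -1.075 0.873 -0.929
vertex -0.457 2.154 -2.11
vertex -1.506 0.96 -1.536
endloop
endfacet
facet normal -0.621 -0.706 0.340
outer loop
vertex -1.075 0.873 -0.929
vertex -1.506 0.96 -1.536
vertex -0.945 0.463 -1.543
endloop
endfacet
facet normal 0.621 0.707 -0.339
outer loop
vertex -0.457 2.154 -2.11
vertex 0.105 1.657 -2.117
vertex -0.326 1.744 -2.725
endloop
endfacet
facet normal -0.764 0.449 -0.462
outer loop
vertex -0.457 2.154 -2.11
vertex -0.326 1.744 -2.725
vertex -1.506 0.96 -1.536
endloop
endfacet
facet normal -0.764 0.450 -0.462
outer loop
vertex -1.506 0.96 -1.536
vertex -0.326 1.744 -2.725
vertex -1.376 0.55 -2.15
endloop
endfacet
facet normal -0.621 -0.706 0.340
outer loop
vertex -1.506 0.96 -1.536
vertex -1.376 0.55 -2.15
vertex -0.945 0.463 -1.543
endloop
endfacet
facet normal 0.622 0.706 -0.340
outer loop
vertex -0.326 1.744 -2.725
vertex 0.105 1.657 -2.117
vertex 0.235 1.247 -2.731
endloop
endfacet
facet normal -0.231 -0.250 -0.940
outer loop
vertex -0.326 1.744 -2.725
vertex 0.235 1.247 -2.731
vertex -1.376 0.55 -2.15
endloop
endfacet
facet normal -0.232 -0.249 -0.940
outer loop
vertex -1.376 0.55 -2.15
vertex 0.235 1.247 -2.731
vertex -0.814 0.053 -2.157
endloop
endfacet
facet normal -0.621 -0.707 0.339
outer loop
vertex -1.376 0.55 -2.15
vertex -0.814 0.053 -2.157
vertex -0.945 0.463 -1.543
endloop
endfacet
facet normal 0.621 0.706 -0.340
outer loop
vertex 0.235 1.247 -2.731
vertex 0.105 1.657 -2.117
vertex 0.666 1.16 -2.124
endloop
endfacet
facet normal 0.533 -0.698 -0.478
outer loop
vertex 0.235 1.247 -2.731
vertex 0.666 1.16 -2.124
vertex -0.814 0.053 -2.157
endloop
endfacet
facet normal 0.533 -0.698 -0.478
outer loop
vertex -0.814 0.053 -2.157
vertex 0.666 1.16 -2.124
vertex -0.383 -0.034 -1.55
endloop
endfacet
facet normal -0.621 -0.707 0.339
outer loop
vertex -0.814 0.053 -2.157
vertex -0.383 -0.034 -1.55
vertex -0.945 0.463 -1.543
endloop
endfacet
facet normal 0.621 0.706 -0.340
outer loop
vertex 0.666 1.16 -2.124
vertex 0.105 1.657 -2.117
vertex 0.536 1.57 -1.51
endloop
endfacet
facet normal 0.764 -0.450 0.462
outer loop
vertex 0.666 1.16 -2.124
vertex 0.536 1.57 -1.51
vertex -0.383 -0.034 -1.55
endloop
endfacet
facet normal 0.764 -0.449 0.462
outer loop
vertex -0.383 -0.034 -1.55
vertex 0.536 1.57 -1.51
vertex -0.514 0.376 -0.935
endloop
endfacet
facet normal -0.621 -0.707 0.339
outer loop
vertex -0.383 -0.034 -1.55
vertex -0.514 0.376 -0.935
vertex -0.945 0.463 -1.543
endloop
endfacet

endsolid


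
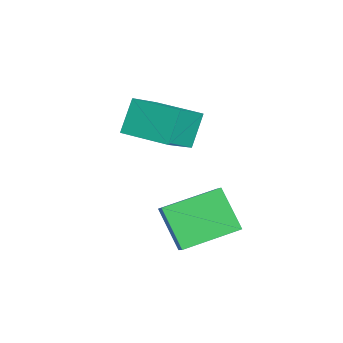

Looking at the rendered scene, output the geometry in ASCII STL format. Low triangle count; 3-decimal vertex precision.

solid 
facet normal -0.471 0.369 0.801
outer loop
vertex -1.077 1.971 2.376
vertex 0.0 3.311 2.391
vertex -2.295 2.963 1.203
endloop
endfacet
facet normal -0.626 -0.779 -0.009
outer loop
vertex -1.64 2.449 0.089
vertex -1.077 1.971 2.376
vertex -2.295 2.963 1.203
endloop
endfacet
facet normal -0.471 0.370 0.801
outer loop
vertex -2.295 2.963 1.203
vertex 0.0 3.311 2.391
vertex -1.217 4.303 1.217
endloop
endfacet
facet normal -0.621 0.506 -0.599
outer loop
vertex -1.217 4.303 1.217
vertex -1.64 2.449 0.089
vertex -2.295 2.963 1.203
endloop
endfacet
facet normal 0.621 -0.506 0.599
outer loop
vertex -1.077 1.971 2.376
vertex 0.655 2.797 1.277
vertex 0.0 3.311 2.391
endloop
endfacet
facet normal -0.627 -0.779 -0.009
outer loop
vertex -0.423 1.457 1.263
vertex -1.077 1.971 2.376
vertex -1.64 2.449 0.089
endloop
endfacet
facet normal 0.621 -0.506 0.599
outer loop
vertex -0.423 1.457 1.263
vertex 0.655 2.797 1.277
vertex -1.077 1.971 2.376
endloop
endfacet
facet normal 0.627 0.779 0.009
outer loop
vertex 0.0 3.311 2.391
vertex 0.655 2.797 1.277
vertex -1.217 4.303 1.217
endloop
endfacet
facet normal -0.621 0.506 -0.599
outer loop
vertex -0.563 3.789 0.104
vertex -1.64 2.449 0.089
vertex -1.217 4.303 1.217
endloop
endfacet
facet normal 0.627 0.779 0.008
outer loop
vertex -1.217 4.303 1.217
vertex 0.655 2.797 1.277
vertex -0.563 3.789 0.104
endloop
endfacet
facet normal 0.471 -0.370 -0.801
outer loop
vertex -0.563 3.789 0.104
vertex -0.423 1.457 1.263
vertex -1.64 2.449 0.089
endloop
endfacet
facet normal 0.470 -0.370 -0.801
outer loop
vertex 0.655 2.797 1.277
vertex -0.423 1.457 1.263
vertex -0.563 3.789 0.104
endloop
endfacet
facet normal -0.632 -0.264 0.728
outer loop
vertex 1.936 2.336 -0.692
vertex 1.616 4.284 -0.264
vertex 1.261 2.353 -1.272
endloop
endfacet
facet normal 0.158 -0.964 -0.212
outer loop
vertex 2.324 2.796 -2.496
vertex 1.936 2.336 -0.692
vertex 1.261 2.353 -1.272
endloop
endfacet
facet normal -0.632 -0.264 0.728
outer loop
vertex 1.261 2.353 -1.272
vertex 1.616 4.284 -0.264
vertex 0.941 4.301 -0.844
endloop
endfacet
facet normal -0.758 0.019 -0.652
outer loop
vertex 0.941 4.301 -0.844
vertex 2.324 2.796 -2.496
vertex 1.261 2.353 -1.272
endloop
endfacet
facet normal 0.758 -0.019 0.652
outer loop
vertex 1.936 2.336 -0.692
vertex 2.679 4.727 -1.488
vertex 1.616 4.284 -0.264
endloop
endfacet
facet normal 0.158 -0.964 -0.212
outer loop
vertex 2.999 2.779 -1.916
vertex 1.936 2.336 -0.692
vertex 2.324 2.796 -2.496
endloop
endfacet
facet normal 0.758 -0.019 0.652
outer loop
vertex 2.999 2.779 -1.916
vertex 2.679 4.727 -1.488
vertex 1.936 2.336 -0.692
endloop
endfacet
facet normal -0.158 0.964 0.212
outer loop
vertex 1.616 4.284 -0.264
vertex 2.679 4.727 -1.488
vertex 0.941 4.301 -0.844
endloop
endfacet
facet normal -0.758 0.019 -0.652
outer loop
vertex 2.004 4.744 -2.068
vertex 2.324 2.796 -2.496
vertex 0.941 4.301 -0.844
endloop
endfacet
facet normal -0.158 0.964 0.212
outer loop
vertex 0.941 4.301 -0.844
vertex 2.679 4.727 -1.488
vertex 2.004 4.744 -2.068
endloop
endfacet
facet normal 0.632 0.264 -0.728
outer loop
vertex 2.004 4.744 -2.068
vertex 2.999 2.779 -1.916
vertex 2.324 2.796 -2.496
endloop
endfacet
facet normal 0.632 0.264 -0.728
outer loop
vertex 2.679 4.727 -1.488
vertex 2.999 2.779 -1.916
vertex 2.004 4.744 -2.068
endloop
endfacet

endsolid
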